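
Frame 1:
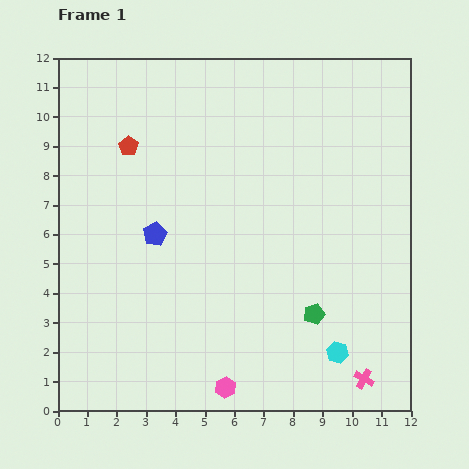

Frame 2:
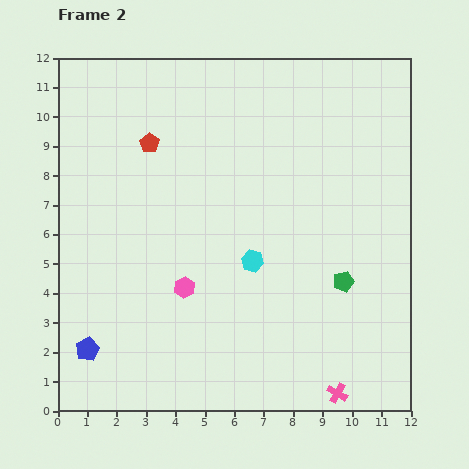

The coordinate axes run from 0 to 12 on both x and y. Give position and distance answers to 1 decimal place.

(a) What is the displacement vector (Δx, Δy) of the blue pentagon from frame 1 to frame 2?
(-2.3, -3.9)

The blue pentagon was at (3.3, 6.0) in frame 1 and (1.0, 2.1) in frame 2.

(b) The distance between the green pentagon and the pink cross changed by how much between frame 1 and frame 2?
+1.0

Distance in frame 1: 2.8. Distance in frame 2: 3.8.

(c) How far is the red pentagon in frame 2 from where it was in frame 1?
0.7

The red pentagon moved from (2.4, 9.0) to (3.1, 9.1), a distance of √(0.7² + 0.1²) ≈ 0.7.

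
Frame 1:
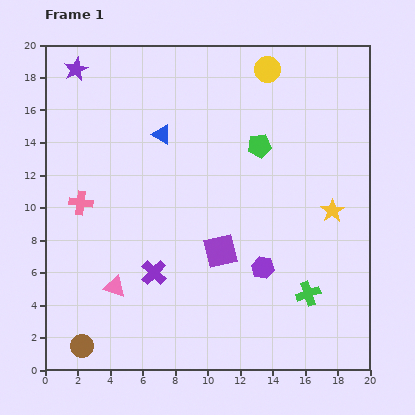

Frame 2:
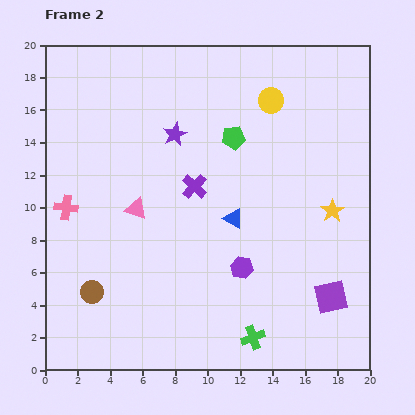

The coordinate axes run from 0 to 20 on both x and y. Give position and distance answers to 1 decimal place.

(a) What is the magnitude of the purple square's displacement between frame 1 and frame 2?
7.4

The purple square moved from (10.8, 7.3) to (17.6, 4.5), a distance of √(6.8² + 2.8²) ≈ 7.4.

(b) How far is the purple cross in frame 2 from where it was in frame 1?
5.9

The purple cross moved from (6.7, 6.0) to (9.2, 11.3), a distance of √(2.5² + 5.3²) ≈ 5.9.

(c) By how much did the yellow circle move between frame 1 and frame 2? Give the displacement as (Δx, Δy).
(0.2, -1.9)

The yellow circle was at (13.7, 18.5) in frame 1 and (13.9, 16.6) in frame 2.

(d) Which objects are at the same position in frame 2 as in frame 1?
the yellow star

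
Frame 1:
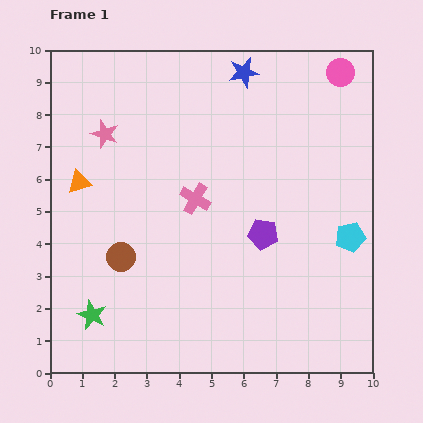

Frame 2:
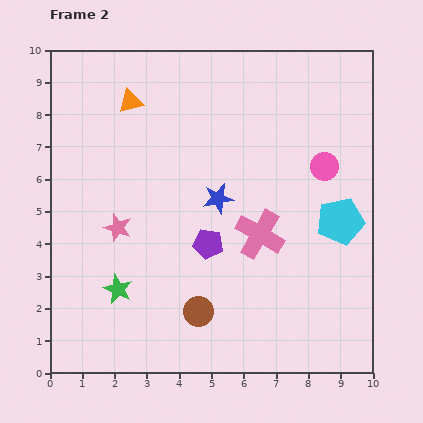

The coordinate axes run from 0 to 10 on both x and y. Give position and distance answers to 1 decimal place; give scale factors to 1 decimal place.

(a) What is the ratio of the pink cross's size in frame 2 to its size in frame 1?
1.6×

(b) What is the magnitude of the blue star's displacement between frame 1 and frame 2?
4.0

The blue star moved from (6.0, 9.3) to (5.2, 5.4), a distance of √(0.8² + 3.9²) ≈ 4.0.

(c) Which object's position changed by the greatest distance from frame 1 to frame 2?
the blue star

(moved 4.0; next 3.0)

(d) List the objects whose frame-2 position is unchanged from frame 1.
none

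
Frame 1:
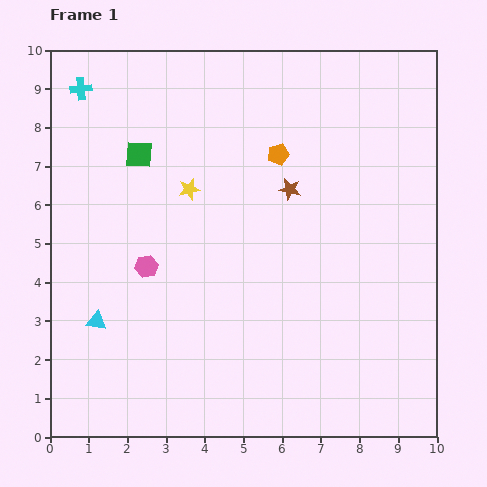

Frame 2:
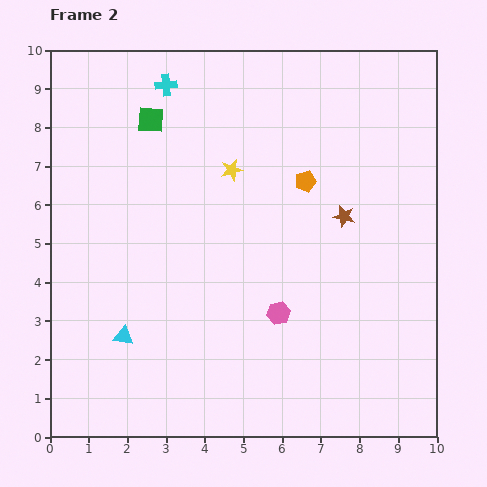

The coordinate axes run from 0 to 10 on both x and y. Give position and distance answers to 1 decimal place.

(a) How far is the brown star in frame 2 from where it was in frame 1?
1.6

The brown star moved from (6.2, 6.4) to (7.6, 5.7), a distance of √(1.4² + 0.7²) ≈ 1.6.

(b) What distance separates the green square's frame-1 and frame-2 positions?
0.9

The green square moved from (2.3, 7.3) to (2.6, 8.2), a distance of √(0.3² + 0.9²) ≈ 0.9.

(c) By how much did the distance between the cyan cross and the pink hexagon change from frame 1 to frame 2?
+1.7

Distance in frame 1: 4.9. Distance in frame 2: 6.6.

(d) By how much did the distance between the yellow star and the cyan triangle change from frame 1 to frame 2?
+0.9

Distance in frame 1: 4.2. Distance in frame 2: 5.1.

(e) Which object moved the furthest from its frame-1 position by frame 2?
the pink hexagon

(moved 3.6; next 2.2)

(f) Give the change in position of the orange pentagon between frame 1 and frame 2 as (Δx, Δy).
(0.7, -0.7)

The orange pentagon was at (5.9, 7.3) in frame 1 and (6.6, 6.6) in frame 2.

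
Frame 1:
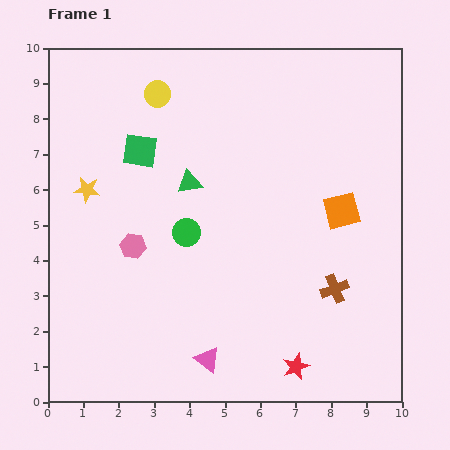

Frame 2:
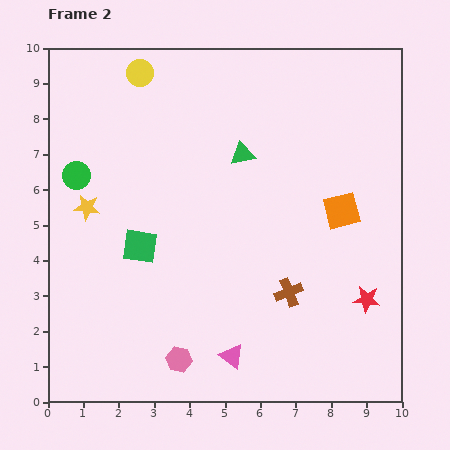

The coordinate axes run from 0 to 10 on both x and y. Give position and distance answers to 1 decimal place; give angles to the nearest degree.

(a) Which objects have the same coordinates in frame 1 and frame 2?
the orange square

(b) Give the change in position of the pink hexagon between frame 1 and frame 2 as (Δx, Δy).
(1.3, -3.2)

The pink hexagon was at (2.4, 4.4) in frame 1 and (3.7, 1.2) in frame 2.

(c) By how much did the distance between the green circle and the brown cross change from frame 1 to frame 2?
+2.3

Distance in frame 1: 4.5. Distance in frame 2: 6.8.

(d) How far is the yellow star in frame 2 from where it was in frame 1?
0.5

The yellow star moved from (1.1, 6.0) to (1.1, 5.5), a distance of √(0.0² + 0.5²) ≈ 0.5.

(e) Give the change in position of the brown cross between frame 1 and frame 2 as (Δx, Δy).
(-1.3, -0.1)

The brown cross was at (8.1, 3.2) in frame 1 and (6.8, 3.1) in frame 2.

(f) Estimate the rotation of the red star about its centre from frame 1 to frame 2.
28° clockwise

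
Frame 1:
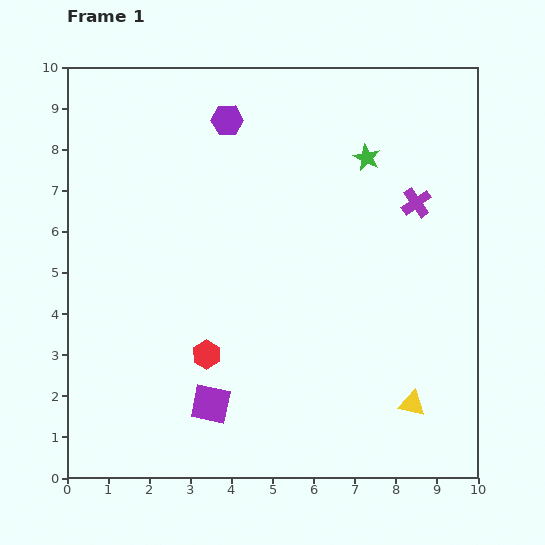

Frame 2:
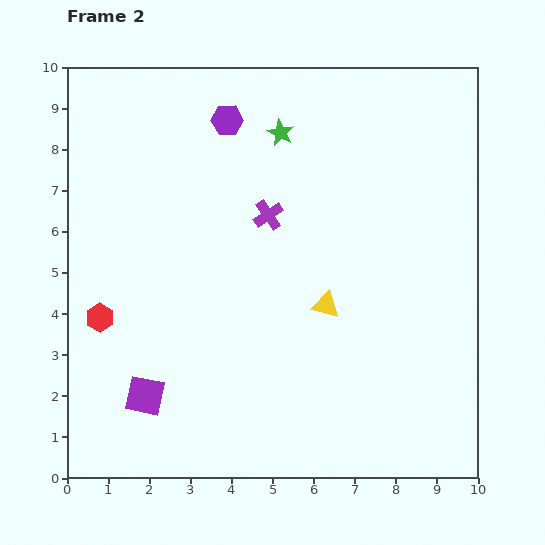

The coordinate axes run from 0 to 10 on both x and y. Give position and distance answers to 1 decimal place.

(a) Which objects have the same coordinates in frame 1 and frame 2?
the purple hexagon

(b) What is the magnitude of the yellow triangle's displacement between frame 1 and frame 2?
3.2

The yellow triangle moved from (8.4, 1.8) to (6.3, 4.2), a distance of √(2.1² + 2.4²) ≈ 3.2.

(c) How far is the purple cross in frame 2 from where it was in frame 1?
3.6

The purple cross moved from (8.5, 6.7) to (4.9, 6.4), a distance of √(3.6² + 0.3²) ≈ 3.6.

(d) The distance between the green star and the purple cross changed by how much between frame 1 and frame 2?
+0.4

Distance in frame 1: 1.6. Distance in frame 2: 2.0.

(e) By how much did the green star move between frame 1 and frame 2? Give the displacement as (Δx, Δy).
(-2.1, 0.6)

The green star was at (7.3, 7.8) in frame 1 and (5.2, 8.4) in frame 2.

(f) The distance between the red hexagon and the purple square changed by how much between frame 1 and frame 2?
+1.0

Distance in frame 1: 1.2. Distance in frame 2: 2.2.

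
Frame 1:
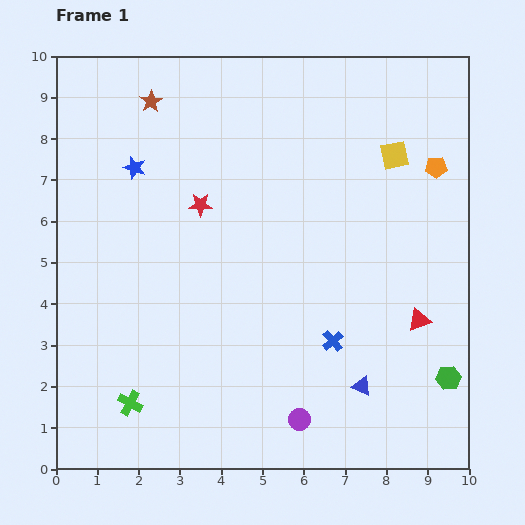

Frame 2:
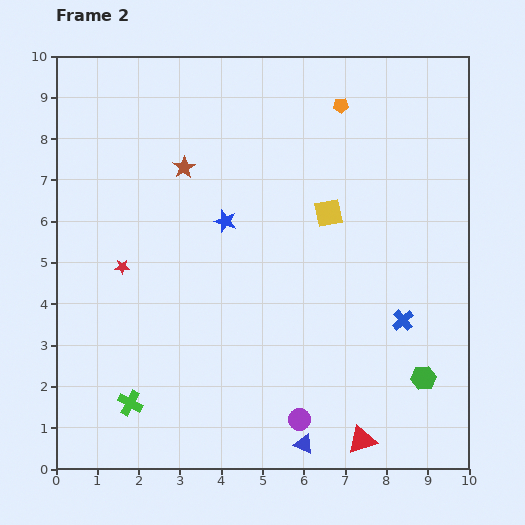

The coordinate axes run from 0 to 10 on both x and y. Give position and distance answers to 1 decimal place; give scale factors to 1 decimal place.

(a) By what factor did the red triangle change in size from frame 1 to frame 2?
1.3×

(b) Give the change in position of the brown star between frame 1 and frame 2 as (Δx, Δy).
(0.8, -1.6)

The brown star was at (2.3, 8.9) in frame 1 and (3.1, 7.3) in frame 2.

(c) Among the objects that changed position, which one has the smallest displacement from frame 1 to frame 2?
the green hexagon

(moved 0.6)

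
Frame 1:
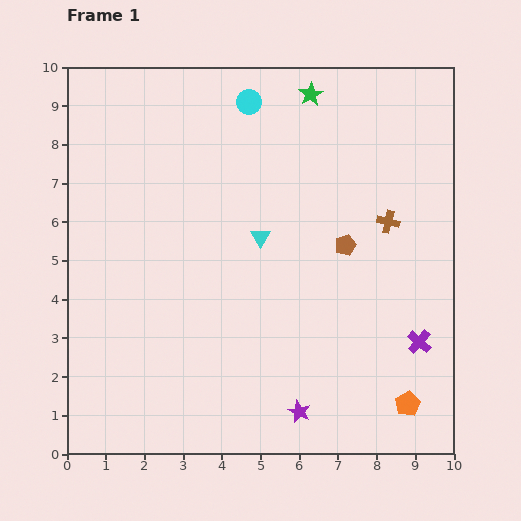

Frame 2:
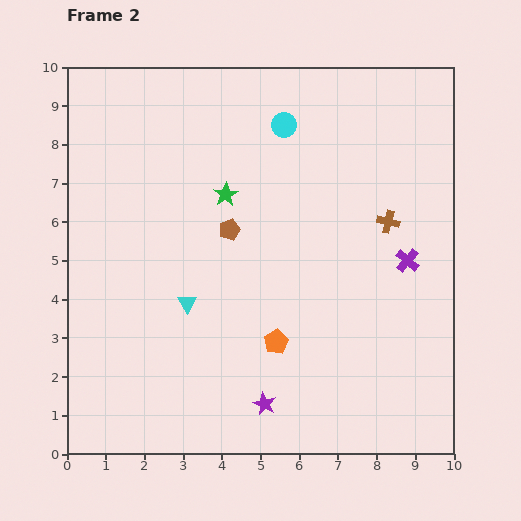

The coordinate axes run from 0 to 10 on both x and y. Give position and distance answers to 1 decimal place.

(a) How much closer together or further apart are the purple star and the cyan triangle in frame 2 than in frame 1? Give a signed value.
-1.3

Distance in frame 1: 4.6. Distance in frame 2: 3.3.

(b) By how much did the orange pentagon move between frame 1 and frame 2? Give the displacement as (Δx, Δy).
(-3.4, 1.6)

The orange pentagon was at (8.8, 1.3) in frame 1 and (5.4, 2.9) in frame 2.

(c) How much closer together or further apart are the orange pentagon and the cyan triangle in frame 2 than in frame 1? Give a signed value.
-3.2

Distance in frame 1: 5.7. Distance in frame 2: 2.5.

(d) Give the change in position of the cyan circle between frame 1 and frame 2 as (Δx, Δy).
(0.9, -0.6)

The cyan circle was at (4.7, 9.1) in frame 1 and (5.6, 8.5) in frame 2.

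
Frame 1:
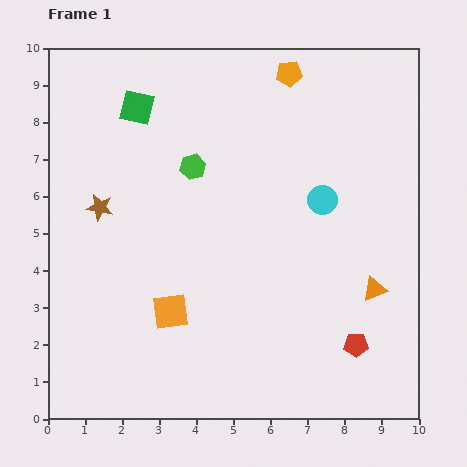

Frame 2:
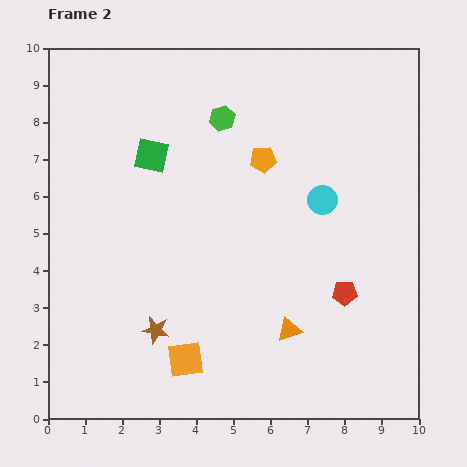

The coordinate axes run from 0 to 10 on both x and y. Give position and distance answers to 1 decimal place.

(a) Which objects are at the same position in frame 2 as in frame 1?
the cyan circle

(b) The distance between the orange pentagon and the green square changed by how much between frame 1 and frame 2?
-1.2

Distance in frame 1: 4.2. Distance in frame 2: 3.0.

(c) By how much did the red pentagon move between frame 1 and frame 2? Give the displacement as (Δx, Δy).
(-0.3, 1.4)

The red pentagon was at (8.3, 2.0) in frame 1 and (8.0, 3.4) in frame 2.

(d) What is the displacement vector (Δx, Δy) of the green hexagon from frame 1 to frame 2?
(0.8, 1.3)

The green hexagon was at (3.9, 6.8) in frame 1 and (4.7, 8.1) in frame 2.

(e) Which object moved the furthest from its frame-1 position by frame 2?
the brown star

(moved 3.6; next 2.5)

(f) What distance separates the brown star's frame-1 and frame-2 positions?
3.6

The brown star moved from (1.4, 5.7) to (2.9, 2.4), a distance of √(1.5² + 3.3²) ≈ 3.6.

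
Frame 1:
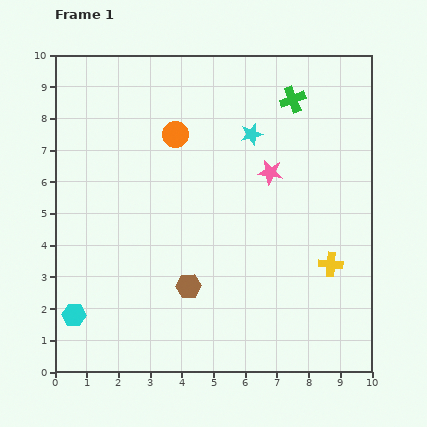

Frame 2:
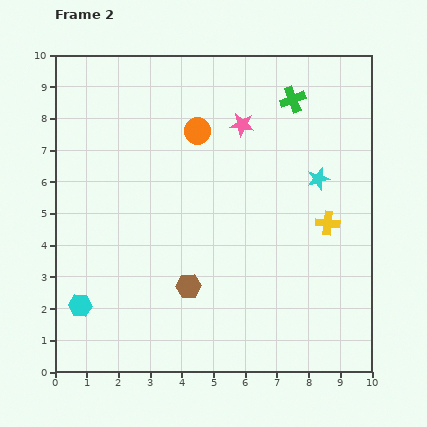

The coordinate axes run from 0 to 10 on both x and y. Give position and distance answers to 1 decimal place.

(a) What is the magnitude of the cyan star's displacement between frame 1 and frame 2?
2.5

The cyan star moved from (6.2, 7.5) to (8.3, 6.1), a distance of √(2.1² + 1.4²) ≈ 2.5.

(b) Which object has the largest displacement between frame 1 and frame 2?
the cyan star

(moved 2.5; next 1.7)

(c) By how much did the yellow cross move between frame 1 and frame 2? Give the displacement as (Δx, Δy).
(-0.1, 1.3)

The yellow cross was at (8.7, 3.4) in frame 1 and (8.6, 4.7) in frame 2.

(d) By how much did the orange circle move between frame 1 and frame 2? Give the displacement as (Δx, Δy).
(0.7, 0.1)

The orange circle was at (3.8, 7.5) in frame 1 and (4.5, 7.6) in frame 2.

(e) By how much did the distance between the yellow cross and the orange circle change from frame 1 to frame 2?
-1.4

Distance in frame 1: 6.4. Distance in frame 2: 5.0.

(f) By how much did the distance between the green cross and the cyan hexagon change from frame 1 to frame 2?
-0.4

Distance in frame 1: 9.7. Distance in frame 2: 9.3.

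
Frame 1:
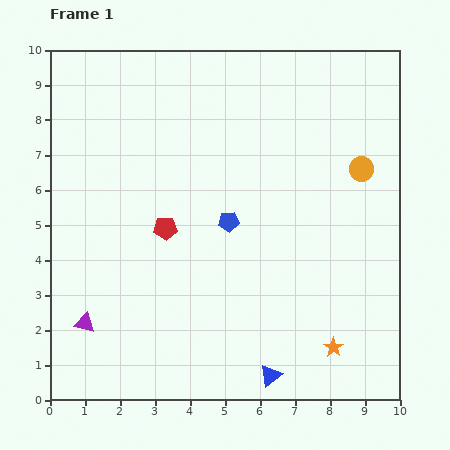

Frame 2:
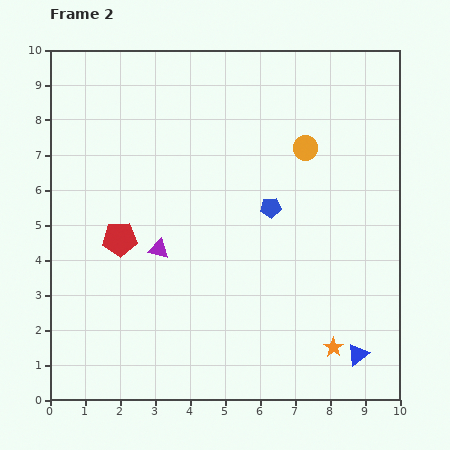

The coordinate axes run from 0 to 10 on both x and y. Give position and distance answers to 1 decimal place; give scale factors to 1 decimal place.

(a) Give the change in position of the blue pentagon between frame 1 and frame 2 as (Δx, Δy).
(1.2, 0.4)

The blue pentagon was at (5.1, 5.1) in frame 1 and (6.3, 5.5) in frame 2.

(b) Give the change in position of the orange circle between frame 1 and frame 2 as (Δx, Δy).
(-1.6, 0.6)

The orange circle was at (8.9, 6.6) in frame 1 and (7.3, 7.2) in frame 2.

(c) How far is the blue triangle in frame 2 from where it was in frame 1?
2.6

The blue triangle moved from (6.3, 0.7) to (8.8, 1.3), a distance of √(2.5² + 0.6²) ≈ 2.6.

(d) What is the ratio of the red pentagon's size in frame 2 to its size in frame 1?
1.5×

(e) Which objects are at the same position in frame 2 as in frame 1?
the orange star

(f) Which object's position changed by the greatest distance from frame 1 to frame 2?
the purple triangle

(moved 3.0; next 2.6)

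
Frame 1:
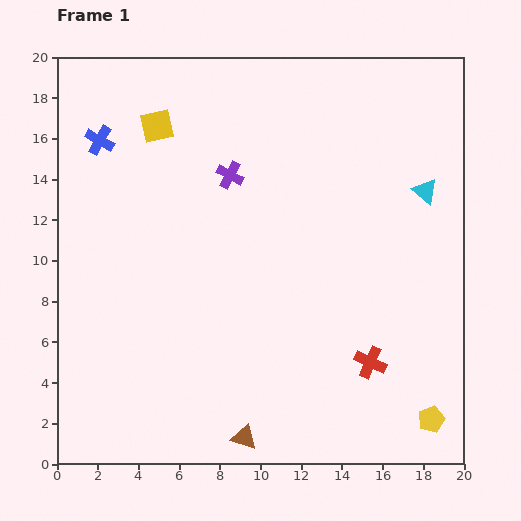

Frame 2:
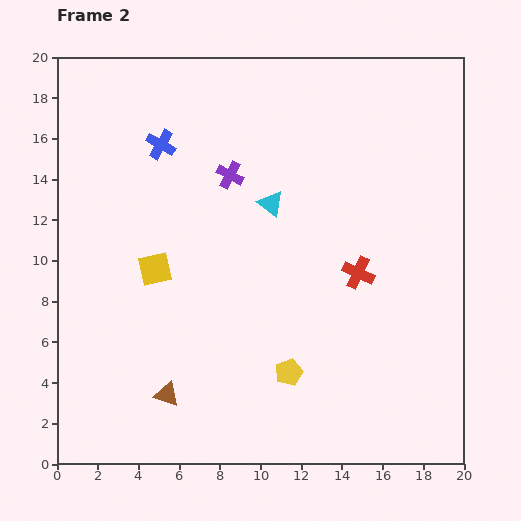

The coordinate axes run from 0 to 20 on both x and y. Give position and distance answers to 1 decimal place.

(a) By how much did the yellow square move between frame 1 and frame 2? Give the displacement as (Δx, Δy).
(-0.1, -7.0)

The yellow square was at (4.9, 16.6) in frame 1 and (4.8, 9.6) in frame 2.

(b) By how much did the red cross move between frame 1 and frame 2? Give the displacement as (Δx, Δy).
(-0.6, 4.4)

The red cross was at (15.4, 5.0) in frame 1 and (14.8, 9.4) in frame 2.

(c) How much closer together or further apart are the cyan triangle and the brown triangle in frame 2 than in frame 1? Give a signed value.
-4.3

Distance in frame 1: 15.0. Distance in frame 2: 10.7.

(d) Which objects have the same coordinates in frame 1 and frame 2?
the purple cross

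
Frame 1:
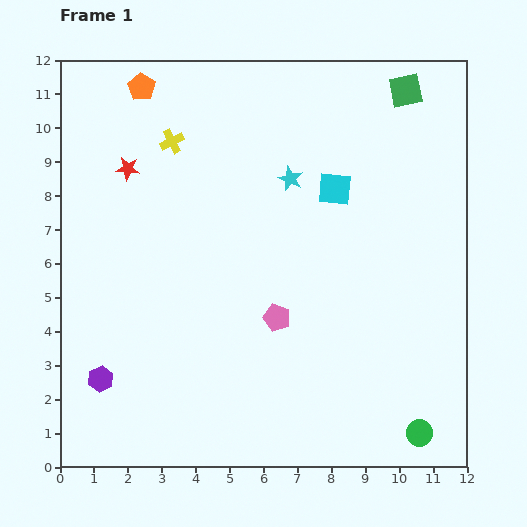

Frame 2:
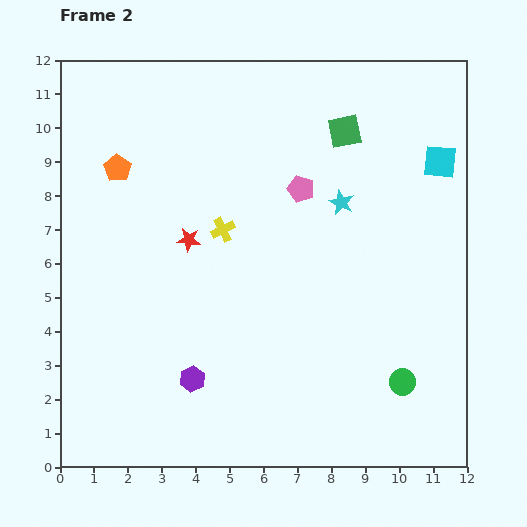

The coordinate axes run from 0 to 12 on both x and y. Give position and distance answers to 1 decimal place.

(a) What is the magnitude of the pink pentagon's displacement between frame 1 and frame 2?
3.9

The pink pentagon moved from (6.4, 4.4) to (7.1, 8.2), a distance of √(0.7² + 3.8²) ≈ 3.9.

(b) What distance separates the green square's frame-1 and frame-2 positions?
2.2

The green square moved from (10.2, 11.1) to (8.4, 9.9), a distance of √(1.8² + 1.2²) ≈ 2.2.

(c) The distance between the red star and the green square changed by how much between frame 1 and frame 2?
-2.9

Distance in frame 1: 8.5. Distance in frame 2: 5.6.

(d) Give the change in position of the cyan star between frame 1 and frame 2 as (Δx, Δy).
(1.5, -0.7)

The cyan star was at (6.8, 8.5) in frame 1 and (8.3, 7.8) in frame 2.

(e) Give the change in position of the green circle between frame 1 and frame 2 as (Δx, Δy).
(-0.5, 1.5)

The green circle was at (10.6, 1.0) in frame 1 and (10.1, 2.5) in frame 2.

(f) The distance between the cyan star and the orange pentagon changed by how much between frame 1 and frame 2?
+1.5

Distance in frame 1: 5.2. Distance in frame 2: 6.7.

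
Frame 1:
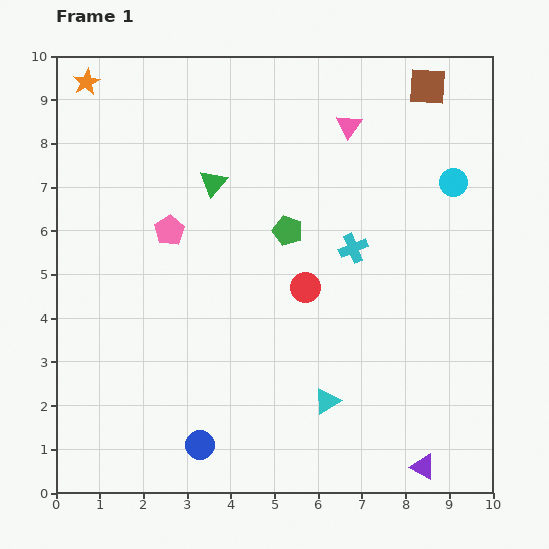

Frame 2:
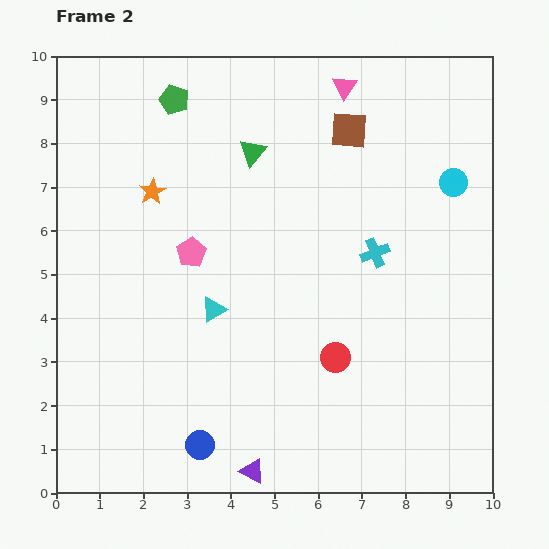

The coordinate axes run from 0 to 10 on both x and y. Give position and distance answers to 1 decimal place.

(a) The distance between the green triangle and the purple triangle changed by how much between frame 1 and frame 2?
-0.8

Distance in frame 1: 8.1. Distance in frame 2: 7.3.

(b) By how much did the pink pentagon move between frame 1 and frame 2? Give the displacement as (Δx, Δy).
(0.5, -0.5)

The pink pentagon was at (2.6, 6.0) in frame 1 and (3.1, 5.5) in frame 2.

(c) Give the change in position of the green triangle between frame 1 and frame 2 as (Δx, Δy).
(0.9, 0.7)

The green triangle was at (3.6, 7.1) in frame 1 and (4.5, 7.8) in frame 2.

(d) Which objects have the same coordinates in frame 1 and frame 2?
the cyan circle, the blue circle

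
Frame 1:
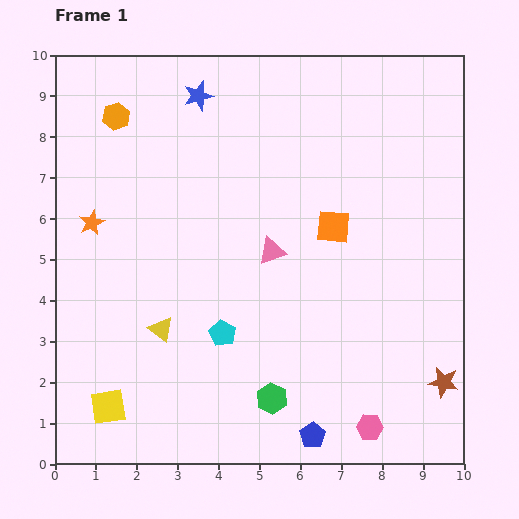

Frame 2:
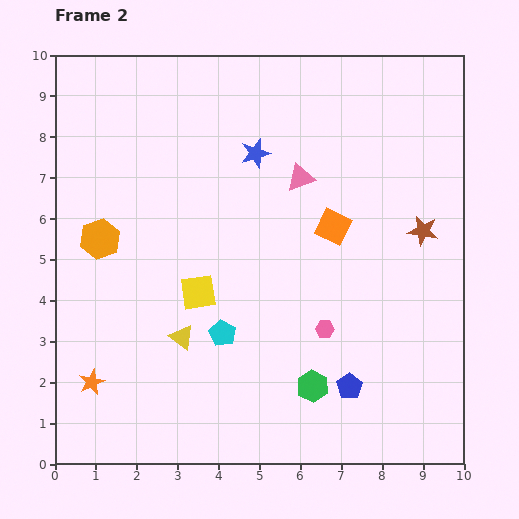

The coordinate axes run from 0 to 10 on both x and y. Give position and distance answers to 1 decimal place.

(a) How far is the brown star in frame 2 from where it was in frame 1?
3.7

The brown star moved from (9.5, 2.0) to (9.0, 5.7), a distance of √(0.5² + 3.7²) ≈ 3.7.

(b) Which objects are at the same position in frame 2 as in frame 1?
the orange square, the cyan pentagon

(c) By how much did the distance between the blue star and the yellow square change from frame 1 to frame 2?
-4.2

Distance in frame 1: 7.9. Distance in frame 2: 3.7.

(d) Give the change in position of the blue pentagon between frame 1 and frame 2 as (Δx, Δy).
(0.9, 1.2)

The blue pentagon was at (6.3, 0.7) in frame 1 and (7.2, 1.9) in frame 2.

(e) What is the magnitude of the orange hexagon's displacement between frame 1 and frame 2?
3.0

The orange hexagon moved from (1.5, 8.5) to (1.1, 5.5), a distance of √(0.4² + 3.0²) ≈ 3.0.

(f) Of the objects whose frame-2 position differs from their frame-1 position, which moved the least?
the yellow triangle

(moved 0.5)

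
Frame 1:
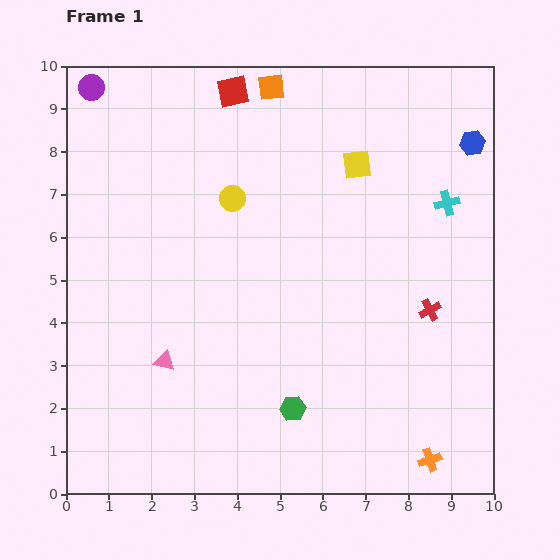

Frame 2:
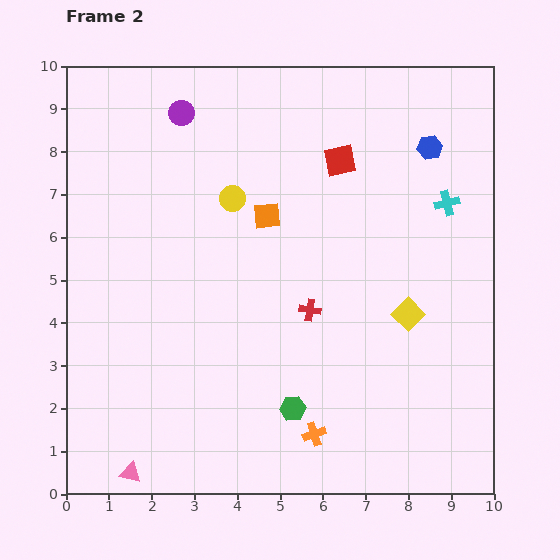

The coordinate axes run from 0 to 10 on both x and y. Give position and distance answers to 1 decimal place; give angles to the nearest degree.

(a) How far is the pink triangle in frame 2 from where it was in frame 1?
2.7

The pink triangle moved from (2.3, 3.1) to (1.5, 0.5), a distance of √(0.8² + 2.6²) ≈ 2.7.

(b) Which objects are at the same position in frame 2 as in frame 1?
the green hexagon, the cyan cross, the yellow circle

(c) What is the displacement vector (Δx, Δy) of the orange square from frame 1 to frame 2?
(-0.1, -3.0)

The orange square was at (4.8, 9.5) in frame 1 and (4.7, 6.5) in frame 2.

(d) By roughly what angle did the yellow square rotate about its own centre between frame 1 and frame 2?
38° counter-clockwise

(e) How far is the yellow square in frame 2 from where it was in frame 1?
3.7

The yellow square moved from (6.8, 7.7) to (8.0, 4.2), a distance of √(1.2² + 3.5²) ≈ 3.7.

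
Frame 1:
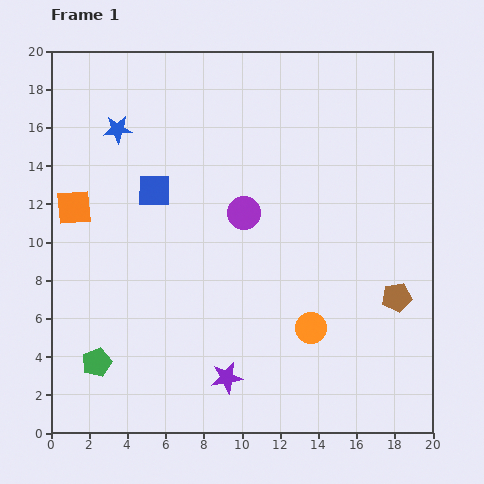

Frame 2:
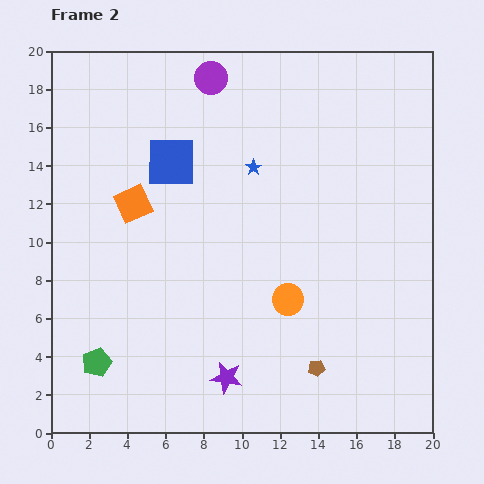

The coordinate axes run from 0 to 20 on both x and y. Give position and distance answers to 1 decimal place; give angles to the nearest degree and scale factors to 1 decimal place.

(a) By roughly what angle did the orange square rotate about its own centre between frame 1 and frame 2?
20° counter-clockwise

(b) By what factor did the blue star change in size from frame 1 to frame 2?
0.6×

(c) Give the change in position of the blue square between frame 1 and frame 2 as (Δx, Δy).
(0.9, 1.5)

The blue square was at (5.4, 12.7) in frame 1 and (6.3, 14.2) in frame 2.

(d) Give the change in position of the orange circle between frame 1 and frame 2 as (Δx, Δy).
(-1.2, 1.5)

The orange circle was at (13.6, 5.5) in frame 1 and (12.4, 7.0) in frame 2.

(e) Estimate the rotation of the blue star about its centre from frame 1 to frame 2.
30° counter-clockwise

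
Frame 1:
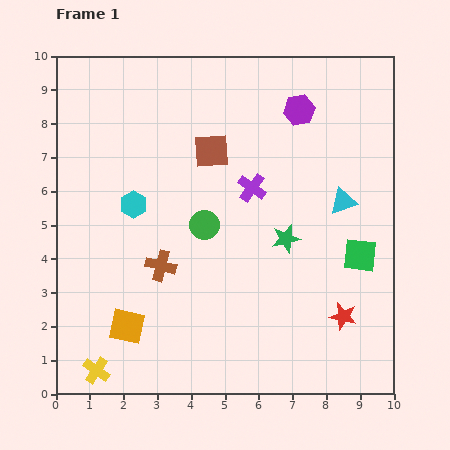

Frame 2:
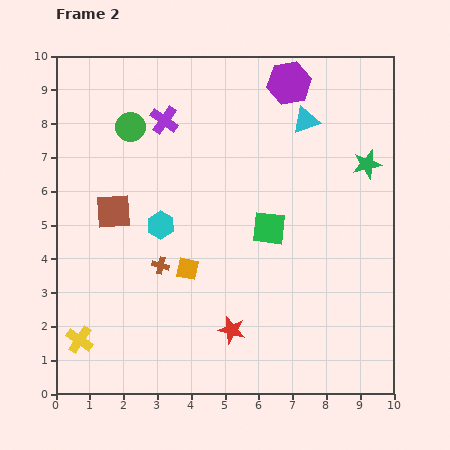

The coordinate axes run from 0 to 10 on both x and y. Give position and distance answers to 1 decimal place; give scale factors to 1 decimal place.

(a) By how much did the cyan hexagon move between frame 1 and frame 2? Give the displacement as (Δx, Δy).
(0.8, -0.6)

The cyan hexagon was at (2.3, 5.6) in frame 1 and (3.1, 5.0) in frame 2.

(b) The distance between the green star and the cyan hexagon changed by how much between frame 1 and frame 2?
+1.8

Distance in frame 1: 4.6. Distance in frame 2: 6.4.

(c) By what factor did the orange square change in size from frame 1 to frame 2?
0.6×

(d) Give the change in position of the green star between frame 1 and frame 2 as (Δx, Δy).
(2.4, 2.2)

The green star was at (6.8, 4.6) in frame 1 and (9.2, 6.8) in frame 2.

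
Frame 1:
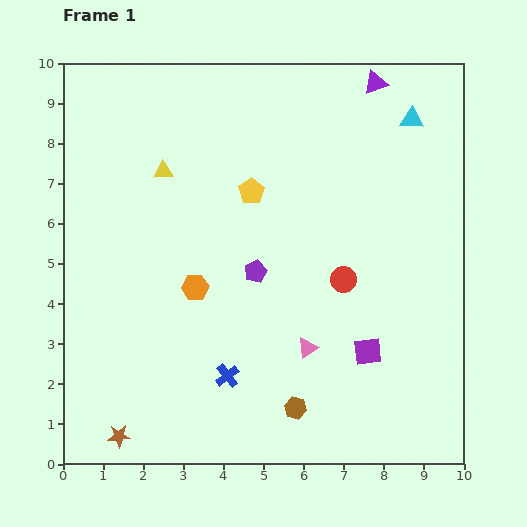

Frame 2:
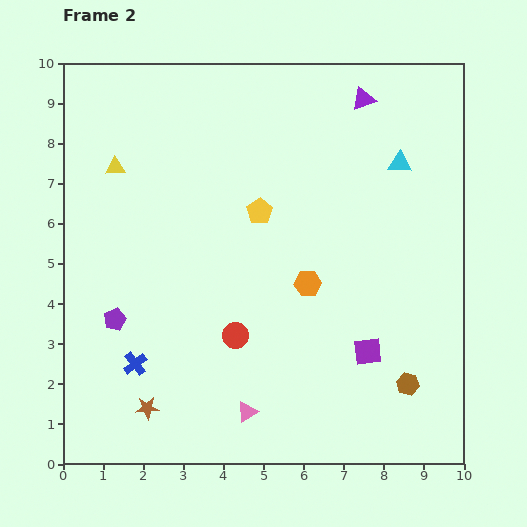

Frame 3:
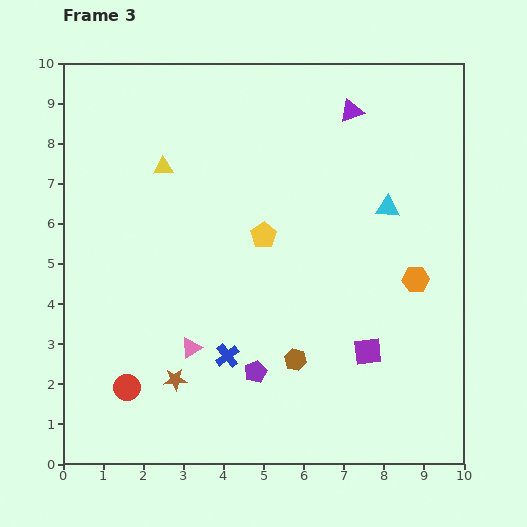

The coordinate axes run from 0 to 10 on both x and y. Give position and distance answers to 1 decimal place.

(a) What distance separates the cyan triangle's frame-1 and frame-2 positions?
1.1

The cyan triangle moved from (8.7, 8.6) to (8.4, 7.5), a distance of √(0.3² + 1.1²) ≈ 1.1.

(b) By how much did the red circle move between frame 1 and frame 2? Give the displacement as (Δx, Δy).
(-2.7, -1.4)

The red circle was at (7.0, 4.6) in frame 1 and (4.3, 3.2) in frame 2.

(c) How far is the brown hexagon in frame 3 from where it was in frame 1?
1.2

The brown hexagon moved from (5.8, 1.4) to (5.8, 2.6), a distance of √(0.0² + 1.2²) ≈ 1.2.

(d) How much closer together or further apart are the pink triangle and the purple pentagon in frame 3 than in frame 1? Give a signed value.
-0.6

Distance in frame 1: 2.3. Distance in frame 3: 1.7.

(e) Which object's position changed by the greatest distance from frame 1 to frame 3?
the red circle

(moved 6.0; next 5.5)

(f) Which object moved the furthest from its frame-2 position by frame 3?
the purple pentagon

(moved 3.7; next 3.0)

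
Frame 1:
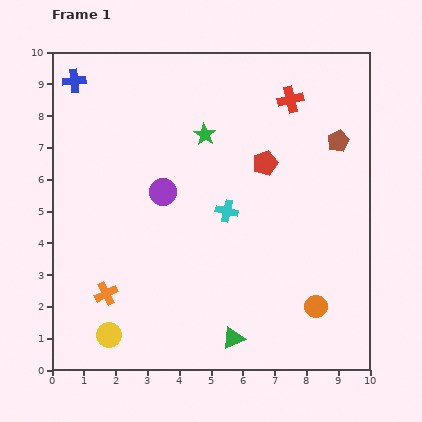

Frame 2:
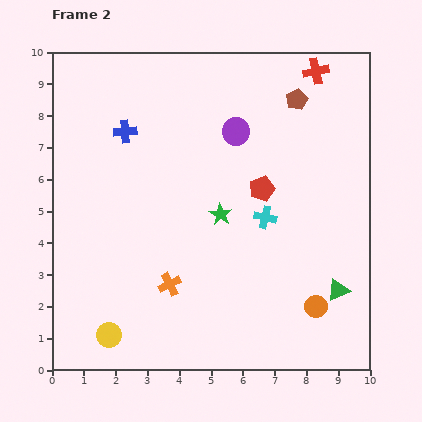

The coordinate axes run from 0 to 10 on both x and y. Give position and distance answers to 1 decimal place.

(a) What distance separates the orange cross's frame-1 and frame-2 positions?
2.0

The orange cross moved from (1.7, 2.4) to (3.7, 2.7), a distance of √(2.0² + 0.3²) ≈ 2.0.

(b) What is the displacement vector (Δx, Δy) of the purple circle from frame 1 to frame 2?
(2.3, 1.9)

The purple circle was at (3.5, 5.6) in frame 1 and (5.8, 7.5) in frame 2.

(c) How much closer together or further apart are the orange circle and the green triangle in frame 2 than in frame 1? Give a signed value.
-1.9

Distance in frame 1: 2.8. Distance in frame 2: 0.9.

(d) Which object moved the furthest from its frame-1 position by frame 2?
the green triangle

(moved 3.6; next 3.0)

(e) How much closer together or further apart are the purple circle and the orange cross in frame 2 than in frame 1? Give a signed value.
+1.5

Distance in frame 1: 3.7. Distance in frame 2: 5.2.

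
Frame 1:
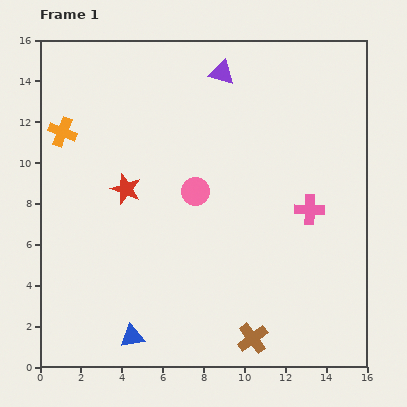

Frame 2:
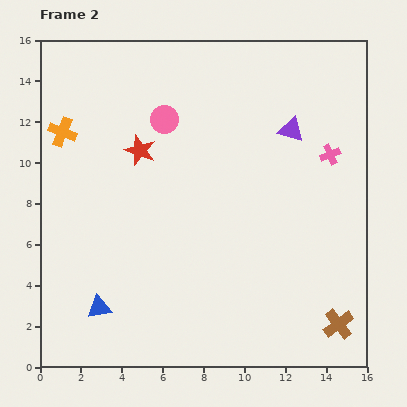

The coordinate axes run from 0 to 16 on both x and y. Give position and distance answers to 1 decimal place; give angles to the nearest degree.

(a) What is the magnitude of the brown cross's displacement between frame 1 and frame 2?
4.3

The brown cross moved from (10.4, 1.4) to (14.6, 2.1), a distance of √(4.2² + 0.7²) ≈ 4.3.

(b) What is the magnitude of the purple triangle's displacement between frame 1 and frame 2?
4.4

The purple triangle moved from (8.9, 14.4) to (12.3, 11.6), a distance of √(3.4² + 2.8²) ≈ 4.4.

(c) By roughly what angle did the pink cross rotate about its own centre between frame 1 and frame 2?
25° counter-clockwise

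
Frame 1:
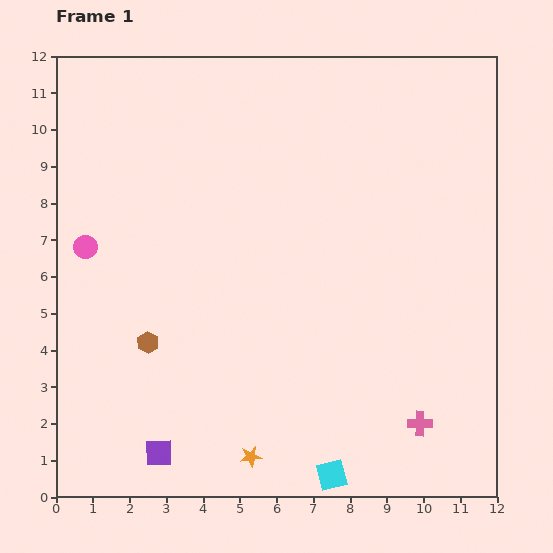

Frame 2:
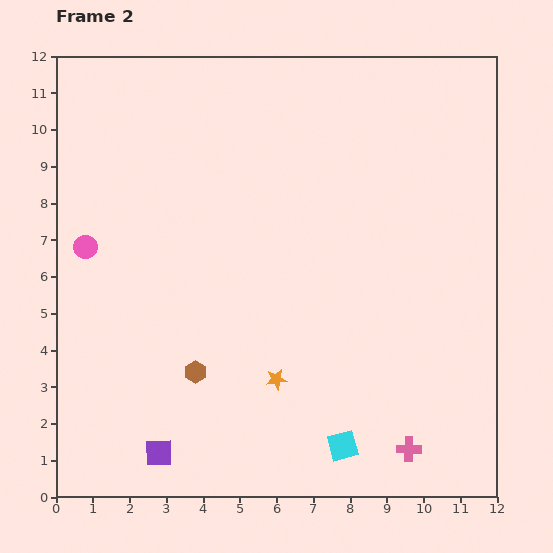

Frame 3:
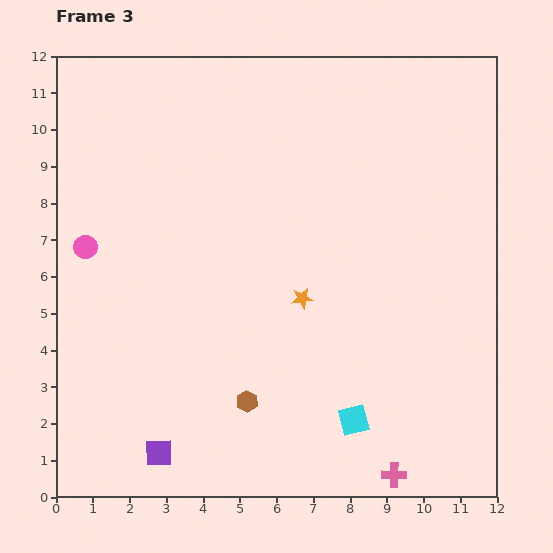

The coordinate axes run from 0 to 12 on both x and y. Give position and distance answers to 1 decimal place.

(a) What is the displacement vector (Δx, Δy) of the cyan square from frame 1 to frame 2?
(0.3, 0.8)

The cyan square was at (7.5, 0.6) in frame 1 and (7.8, 1.4) in frame 2.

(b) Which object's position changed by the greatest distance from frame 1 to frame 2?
the orange star

(moved 2.2; next 1.5)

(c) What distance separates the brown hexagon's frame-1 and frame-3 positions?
3.1

The brown hexagon moved from (2.5, 4.2) to (5.2, 2.6), a distance of √(2.7² + 1.6²) ≈ 3.1.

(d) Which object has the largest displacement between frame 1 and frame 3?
the orange star

(moved 4.5; next 3.1)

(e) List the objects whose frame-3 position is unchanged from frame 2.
the pink circle, the purple square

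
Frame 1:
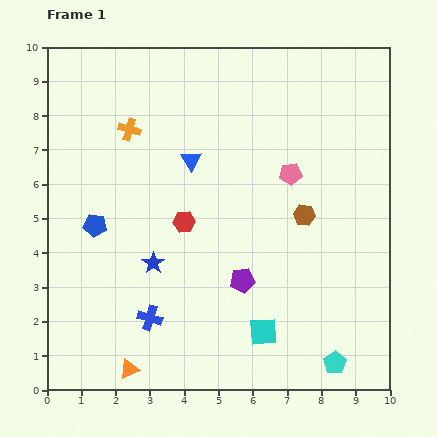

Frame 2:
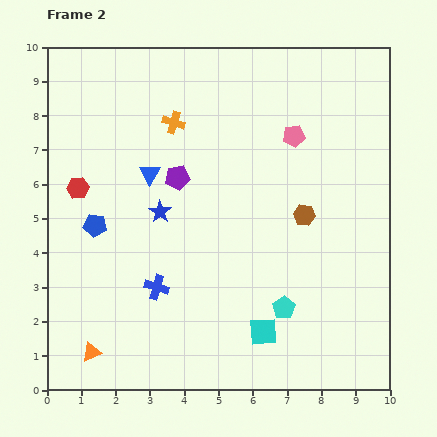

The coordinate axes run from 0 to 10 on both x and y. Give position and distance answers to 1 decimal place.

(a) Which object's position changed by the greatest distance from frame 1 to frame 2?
the purple pentagon

(moved 3.6; next 3.3)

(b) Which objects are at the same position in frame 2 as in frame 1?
the blue pentagon, the cyan square, the brown hexagon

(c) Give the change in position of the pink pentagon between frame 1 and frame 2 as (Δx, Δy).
(0.1, 1.1)

The pink pentagon was at (7.1, 6.3) in frame 1 and (7.2, 7.4) in frame 2.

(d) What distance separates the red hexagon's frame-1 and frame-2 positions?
3.3

The red hexagon moved from (4.0, 4.9) to (0.9, 5.9), a distance of √(3.1² + 1.0²) ≈ 3.3.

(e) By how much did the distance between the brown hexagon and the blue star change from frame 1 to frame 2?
-0.4

Distance in frame 1: 4.6. Distance in frame 2: 4.2.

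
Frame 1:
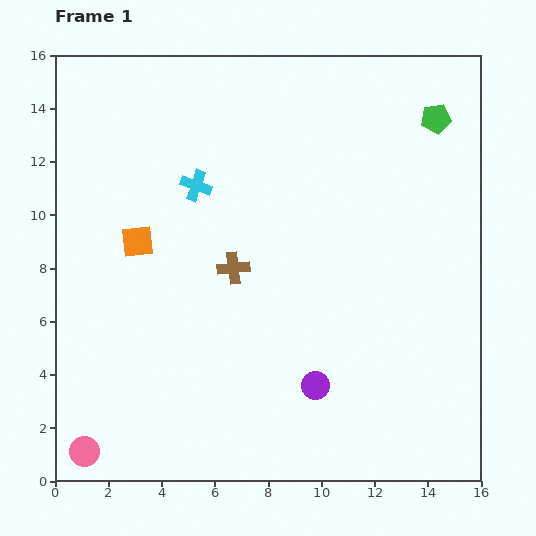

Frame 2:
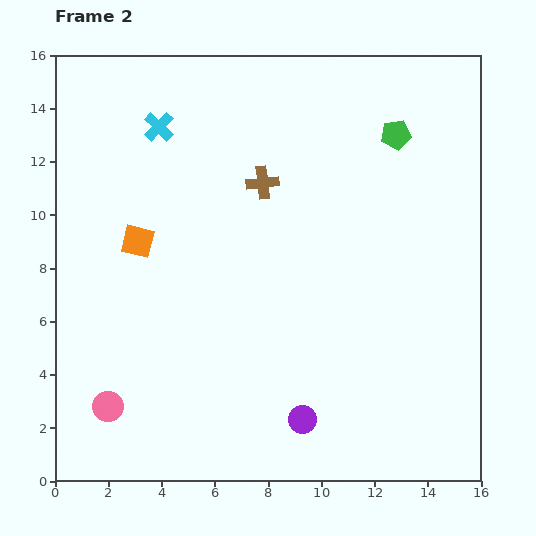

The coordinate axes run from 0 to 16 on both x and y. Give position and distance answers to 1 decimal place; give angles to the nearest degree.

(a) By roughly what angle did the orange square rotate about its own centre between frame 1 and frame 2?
21° clockwise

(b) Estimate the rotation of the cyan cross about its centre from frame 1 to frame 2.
25° clockwise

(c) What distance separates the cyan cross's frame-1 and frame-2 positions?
2.6

The cyan cross moved from (5.3, 11.1) to (3.9, 13.3), a distance of √(1.4² + 2.2²) ≈ 2.6.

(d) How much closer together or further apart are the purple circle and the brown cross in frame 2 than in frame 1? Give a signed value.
+3.6

Distance in frame 1: 5.4. Distance in frame 2: 9.0.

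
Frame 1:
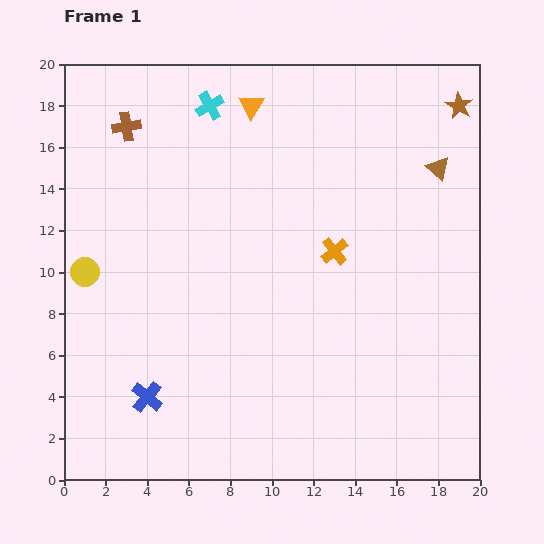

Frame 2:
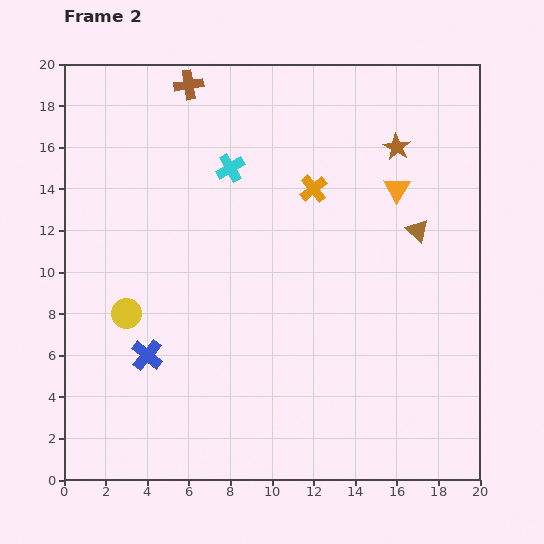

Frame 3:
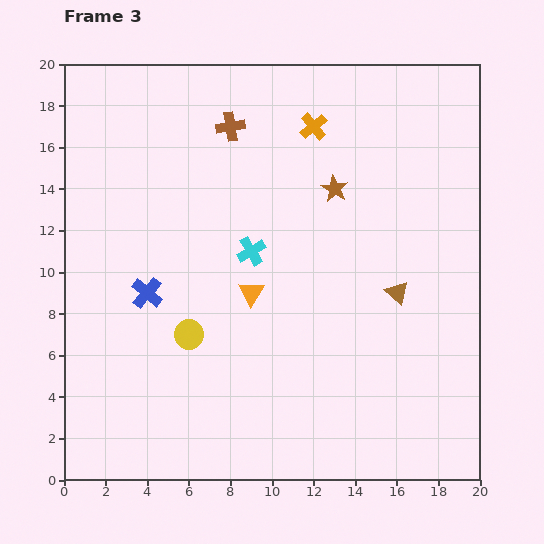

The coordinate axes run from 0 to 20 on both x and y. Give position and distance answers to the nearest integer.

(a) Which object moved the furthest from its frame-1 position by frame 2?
the orange triangle

(moved 8; next 4)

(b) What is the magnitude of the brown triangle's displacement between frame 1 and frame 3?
6

The brown triangle moved from (18, 15) to (16, 9), a distance of √(2² + 6²) ≈ 6.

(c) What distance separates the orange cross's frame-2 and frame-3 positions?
3

The orange cross moved from (12, 14) to (12, 17), a distance of √(0² + 3²) ≈ 3.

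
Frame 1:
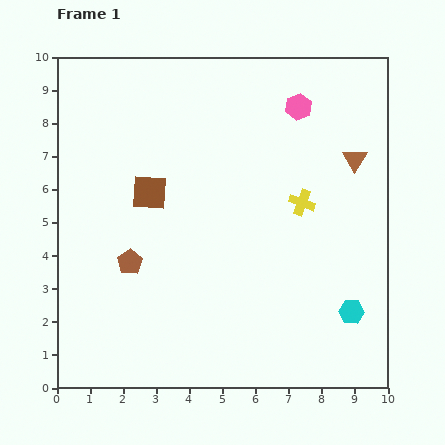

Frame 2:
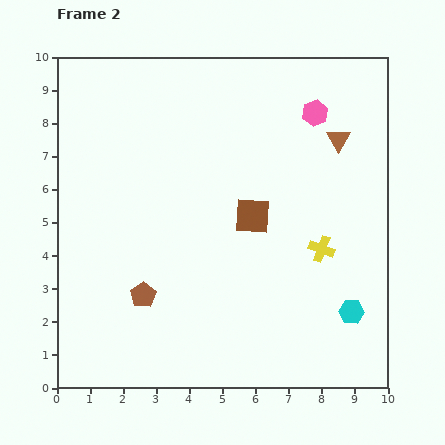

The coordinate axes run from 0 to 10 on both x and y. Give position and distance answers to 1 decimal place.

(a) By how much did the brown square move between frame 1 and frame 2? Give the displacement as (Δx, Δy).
(3.1, -0.7)

The brown square was at (2.8, 5.9) in frame 1 and (5.9, 5.2) in frame 2.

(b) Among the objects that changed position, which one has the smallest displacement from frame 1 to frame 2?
the pink hexagon

(moved 0.5)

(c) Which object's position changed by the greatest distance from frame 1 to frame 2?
the brown square

(moved 3.2; next 1.5)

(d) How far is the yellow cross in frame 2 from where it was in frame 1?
1.5

The yellow cross moved from (7.4, 5.6) to (8.0, 4.2), a distance of √(0.6² + 1.4²) ≈ 1.5.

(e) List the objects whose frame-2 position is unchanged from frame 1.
the cyan hexagon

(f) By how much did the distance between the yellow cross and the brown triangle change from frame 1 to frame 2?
+1.2

Distance in frame 1: 2.1. Distance in frame 2: 3.3.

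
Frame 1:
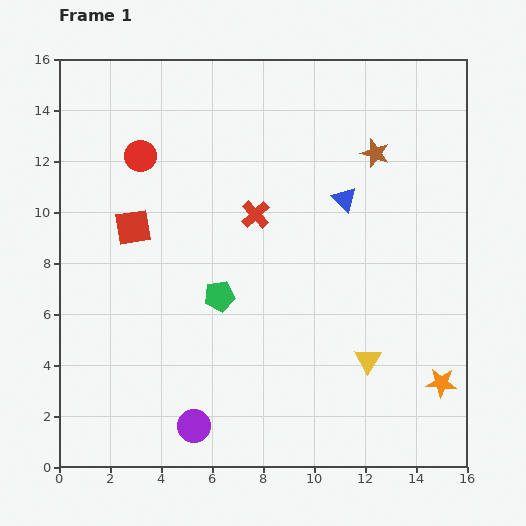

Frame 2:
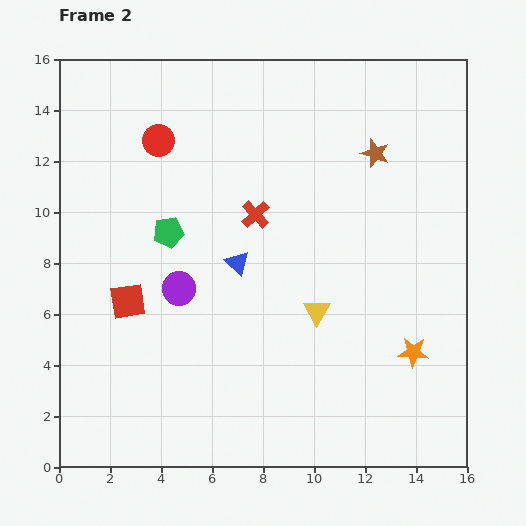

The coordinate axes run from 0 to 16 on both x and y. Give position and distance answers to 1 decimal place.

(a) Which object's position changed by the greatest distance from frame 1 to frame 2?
the purple circle

(moved 5.4; next 4.9)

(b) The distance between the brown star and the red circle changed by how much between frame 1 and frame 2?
-0.7

Distance in frame 1: 9.2. Distance in frame 2: 8.5.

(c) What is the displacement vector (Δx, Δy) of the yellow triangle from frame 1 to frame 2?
(-2.0, 1.9)

The yellow triangle was at (12.1, 4.2) in frame 1 and (10.1, 6.1) in frame 2.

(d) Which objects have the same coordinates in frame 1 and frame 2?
the brown star, the red cross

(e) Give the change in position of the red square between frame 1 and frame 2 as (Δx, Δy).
(-0.2, -2.9)

The red square was at (2.9, 9.4) in frame 1 and (2.7, 6.5) in frame 2.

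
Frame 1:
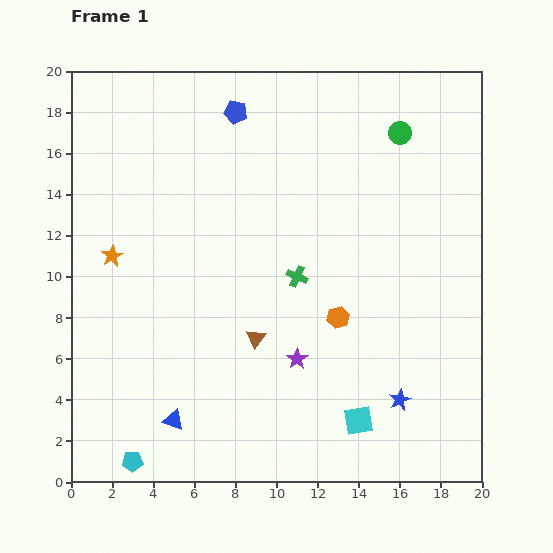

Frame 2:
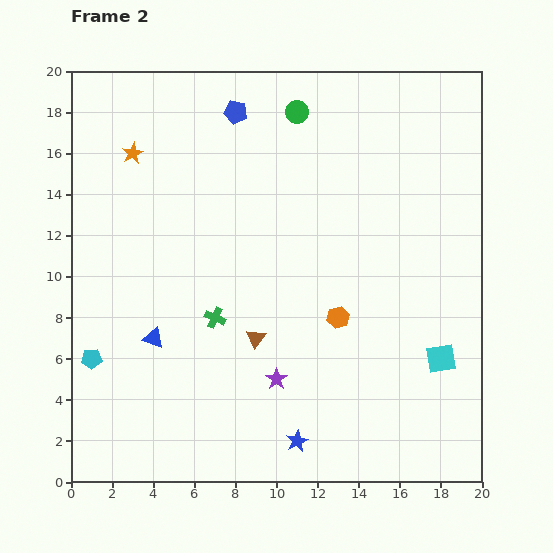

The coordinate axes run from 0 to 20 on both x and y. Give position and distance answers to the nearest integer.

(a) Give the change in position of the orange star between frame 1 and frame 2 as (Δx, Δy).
(1, 5)

The orange star was at (2, 11) in frame 1 and (3, 16) in frame 2.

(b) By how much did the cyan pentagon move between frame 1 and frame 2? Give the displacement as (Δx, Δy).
(-2, 5)

The cyan pentagon was at (3, 1) in frame 1 and (1, 6) in frame 2.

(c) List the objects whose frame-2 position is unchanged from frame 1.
the brown triangle, the orange hexagon, the blue pentagon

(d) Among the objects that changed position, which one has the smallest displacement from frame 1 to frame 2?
the purple star

(moved 1)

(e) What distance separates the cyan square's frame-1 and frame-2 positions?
5

The cyan square moved from (14, 3) to (18, 6), a distance of √(4² + 3²) ≈ 5.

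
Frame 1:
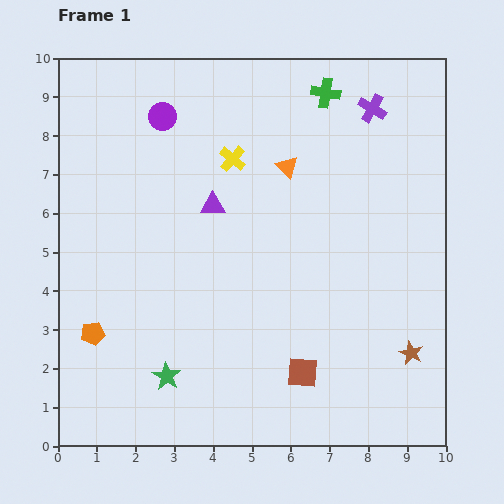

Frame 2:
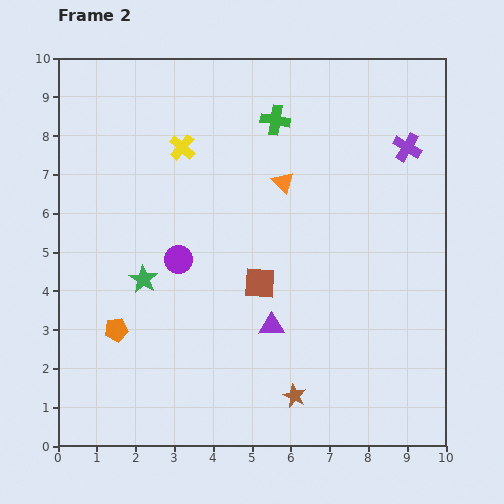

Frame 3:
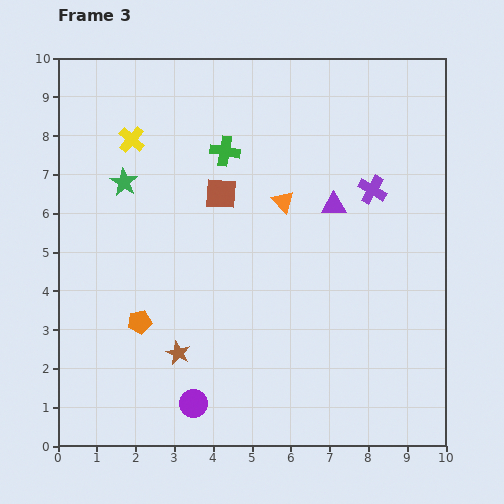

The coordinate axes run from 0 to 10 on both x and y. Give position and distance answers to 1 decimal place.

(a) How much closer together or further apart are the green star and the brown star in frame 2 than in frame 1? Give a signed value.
-1.4

Distance in frame 1: 6.3. Distance in frame 2: 4.9.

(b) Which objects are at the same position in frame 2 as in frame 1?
none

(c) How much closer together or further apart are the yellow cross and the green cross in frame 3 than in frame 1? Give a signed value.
-0.5

Distance in frame 1: 2.9. Distance in frame 3: 2.4.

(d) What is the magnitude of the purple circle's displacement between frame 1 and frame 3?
7.4

The purple circle moved from (2.7, 8.5) to (3.5, 1.1), a distance of √(0.8² + 7.4²) ≈ 7.4.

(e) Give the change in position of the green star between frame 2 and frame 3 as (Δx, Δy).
(-0.5, 2.5)

The green star was at (2.2, 4.3) in frame 2 and (1.7, 6.8) in frame 3.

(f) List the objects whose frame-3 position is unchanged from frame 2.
none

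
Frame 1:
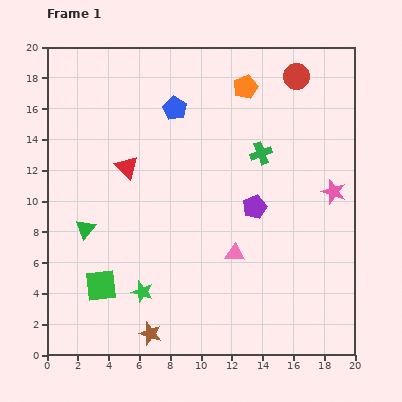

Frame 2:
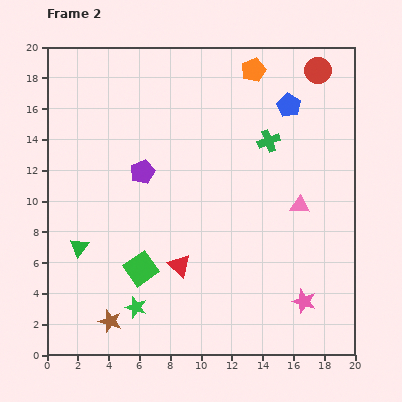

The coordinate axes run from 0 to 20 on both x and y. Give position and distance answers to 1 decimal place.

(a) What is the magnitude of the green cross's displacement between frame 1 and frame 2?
0.9

The green cross moved from (13.9, 13.1) to (14.4, 13.9), a distance of √(0.5² + 0.8²) ≈ 0.9.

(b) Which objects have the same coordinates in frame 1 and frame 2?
none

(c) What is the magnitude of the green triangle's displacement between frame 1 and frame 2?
1.3

The green triangle moved from (2.5, 8.2) to (2.1, 7.0), a distance of √(0.4² + 1.2²) ≈ 1.3.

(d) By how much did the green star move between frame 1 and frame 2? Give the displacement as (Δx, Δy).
(-0.4, -1.0)

The green star was at (6.2, 4.1) in frame 1 and (5.8, 3.1) in frame 2.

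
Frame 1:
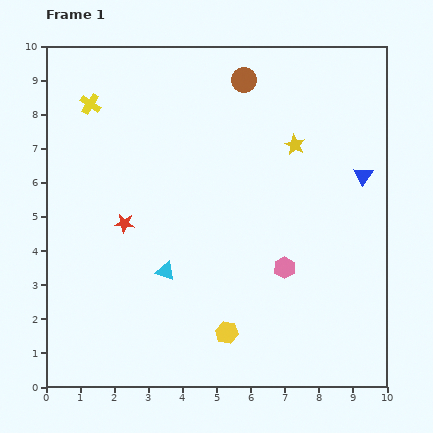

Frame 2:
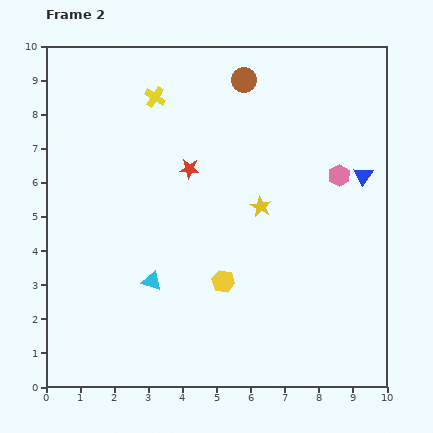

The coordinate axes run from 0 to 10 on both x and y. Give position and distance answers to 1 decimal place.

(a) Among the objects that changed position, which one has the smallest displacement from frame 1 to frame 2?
the cyan triangle

(moved 0.5)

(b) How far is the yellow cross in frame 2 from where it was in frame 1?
1.9

The yellow cross moved from (1.3, 8.3) to (3.2, 8.5), a distance of √(1.9² + 0.2²) ≈ 1.9.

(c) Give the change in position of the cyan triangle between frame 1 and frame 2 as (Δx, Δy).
(-0.4, -0.3)

The cyan triangle was at (3.5, 3.4) in frame 1 and (3.1, 3.1) in frame 2.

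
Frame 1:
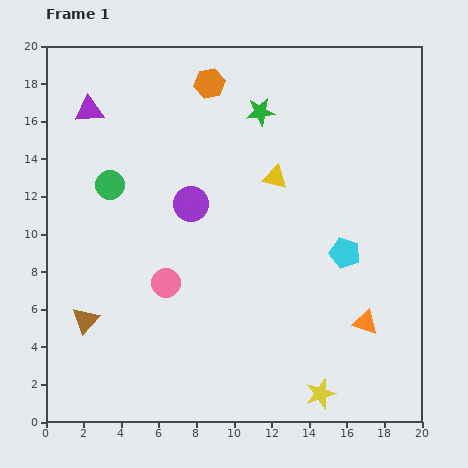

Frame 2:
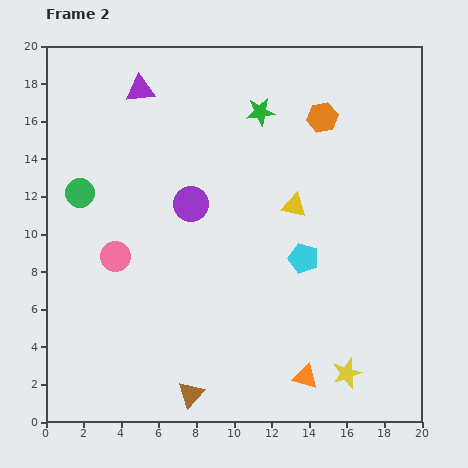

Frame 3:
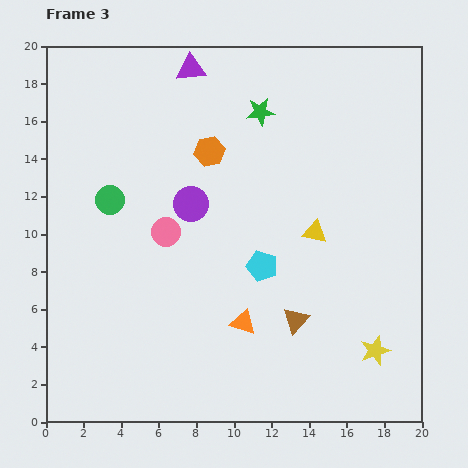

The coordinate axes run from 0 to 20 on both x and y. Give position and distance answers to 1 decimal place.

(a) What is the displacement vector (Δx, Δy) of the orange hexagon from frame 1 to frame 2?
(6.0, -1.8)

The orange hexagon was at (8.7, 18.0) in frame 1 and (14.7, 16.2) in frame 2.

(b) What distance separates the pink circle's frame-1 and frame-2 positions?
3.0

The pink circle moved from (6.4, 7.4) to (3.7, 8.8), a distance of √(2.7² + 1.4²) ≈ 3.0.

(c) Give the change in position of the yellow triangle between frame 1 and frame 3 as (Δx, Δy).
(2.1, -2.9)

The yellow triangle was at (12.2, 13.0) in frame 1 and (14.3, 10.1) in frame 3.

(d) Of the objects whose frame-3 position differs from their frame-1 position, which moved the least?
the green circle

(moved 0.8)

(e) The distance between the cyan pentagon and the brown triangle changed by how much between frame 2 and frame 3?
-6.0

Distance in frame 2: 9.4. Distance in frame 3: 3.4.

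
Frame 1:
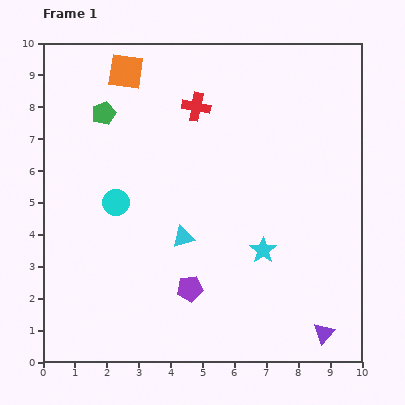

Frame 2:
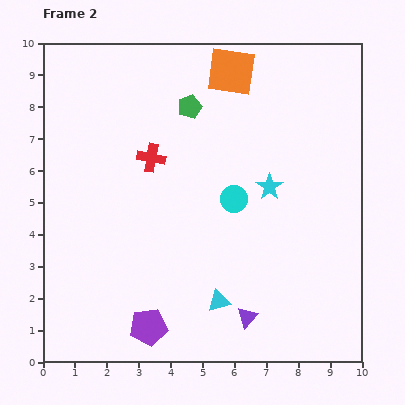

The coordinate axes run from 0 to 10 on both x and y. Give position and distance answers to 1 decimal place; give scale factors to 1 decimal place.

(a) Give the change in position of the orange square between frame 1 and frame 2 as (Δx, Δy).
(3.3, 0.0)

The orange square was at (2.6, 9.1) in frame 1 and (5.9, 9.1) in frame 2.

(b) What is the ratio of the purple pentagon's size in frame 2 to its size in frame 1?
1.5×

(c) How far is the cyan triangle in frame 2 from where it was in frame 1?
2.3

The cyan triangle moved from (4.4, 3.9) to (5.5, 1.9), a distance of √(1.1² + 2.0²) ≈ 2.3.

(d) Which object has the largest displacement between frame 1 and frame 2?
the cyan circle

(moved 3.7; next 3.3)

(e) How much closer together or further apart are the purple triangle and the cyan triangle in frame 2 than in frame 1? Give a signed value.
-4.3

Distance in frame 1: 5.3. Distance in frame 2: 1.0.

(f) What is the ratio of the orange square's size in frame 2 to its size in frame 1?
1.3×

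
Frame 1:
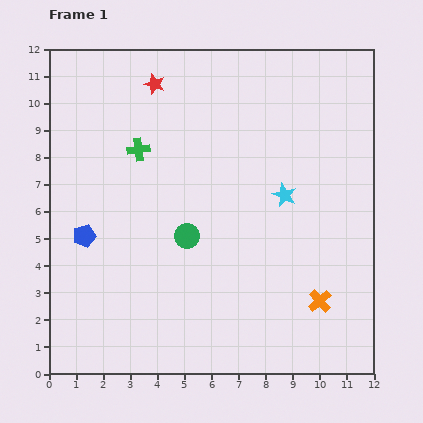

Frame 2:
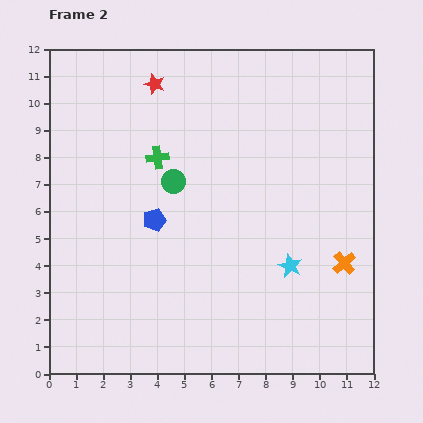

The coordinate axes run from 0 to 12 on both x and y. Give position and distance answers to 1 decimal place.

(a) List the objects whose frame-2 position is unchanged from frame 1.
the red star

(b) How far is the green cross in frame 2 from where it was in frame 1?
0.8

The green cross moved from (3.3, 8.3) to (4.0, 8.0), a distance of √(0.7² + 0.3²) ≈ 0.8.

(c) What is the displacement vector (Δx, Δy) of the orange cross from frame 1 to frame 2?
(0.9, 1.4)

The orange cross was at (10.0, 2.7) in frame 1 and (10.9, 4.1) in frame 2.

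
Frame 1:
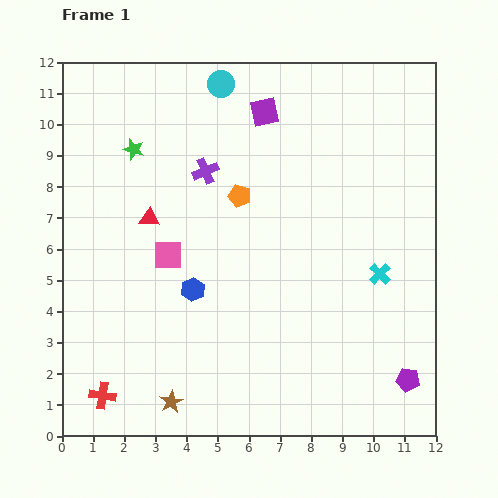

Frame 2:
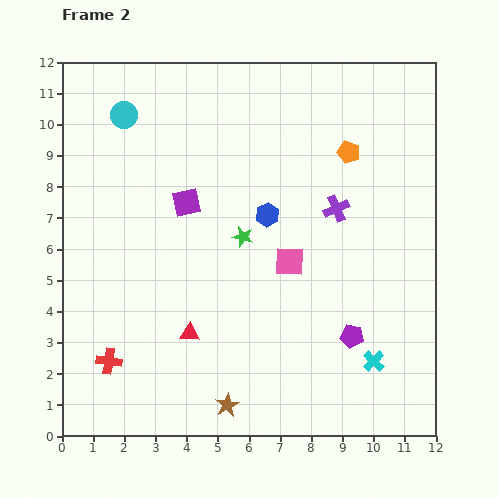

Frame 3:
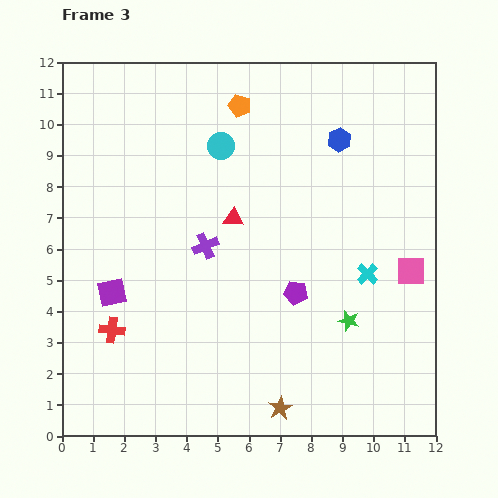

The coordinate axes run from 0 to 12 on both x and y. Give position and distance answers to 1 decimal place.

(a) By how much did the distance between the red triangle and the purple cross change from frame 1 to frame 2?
+3.9

Distance in frame 1: 2.3. Distance in frame 2: 6.2.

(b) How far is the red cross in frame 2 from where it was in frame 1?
1.1

The red cross moved from (1.3, 1.3) to (1.5, 2.4), a distance of √(0.2² + 1.1²) ≈ 1.1.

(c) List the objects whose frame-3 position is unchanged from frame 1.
none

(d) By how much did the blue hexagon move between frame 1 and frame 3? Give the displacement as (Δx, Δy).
(4.7, 4.8)

The blue hexagon was at (4.2, 4.7) in frame 1 and (8.9, 9.5) in frame 3.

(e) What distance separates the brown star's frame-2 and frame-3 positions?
1.7

The brown star moved from (5.3, 1.0) to (7.0, 0.9), a distance of √(1.7² + 0.1²) ≈ 1.7.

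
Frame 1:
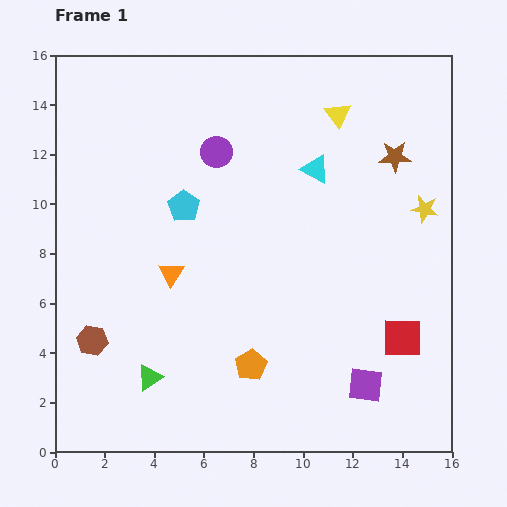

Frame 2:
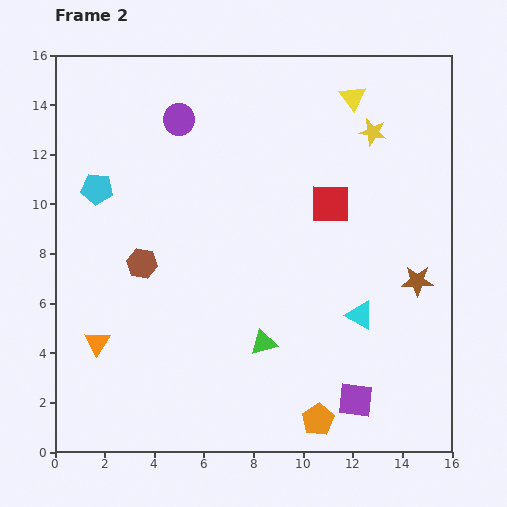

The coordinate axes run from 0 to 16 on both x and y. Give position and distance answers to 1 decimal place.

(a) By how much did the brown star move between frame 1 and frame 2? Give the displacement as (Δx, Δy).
(0.9, -5.0)

The brown star was at (13.7, 11.9) in frame 1 and (14.6, 6.9) in frame 2.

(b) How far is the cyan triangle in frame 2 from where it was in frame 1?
6.2

The cyan triangle moved from (10.5, 11.4) to (12.3, 5.5), a distance of √(1.8² + 5.9²) ≈ 6.2.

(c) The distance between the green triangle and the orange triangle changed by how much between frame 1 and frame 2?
+2.4

Distance in frame 1: 4.3. Distance in frame 2: 6.7.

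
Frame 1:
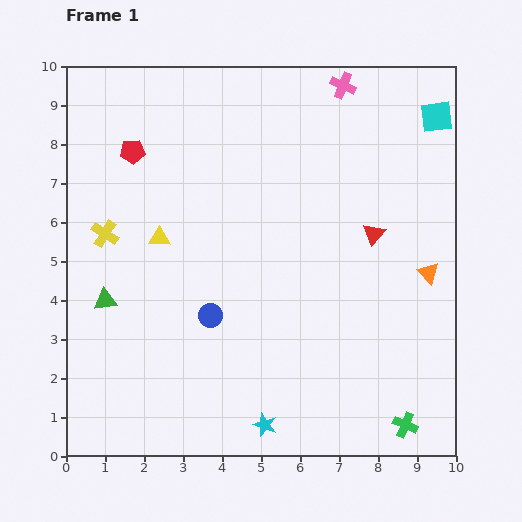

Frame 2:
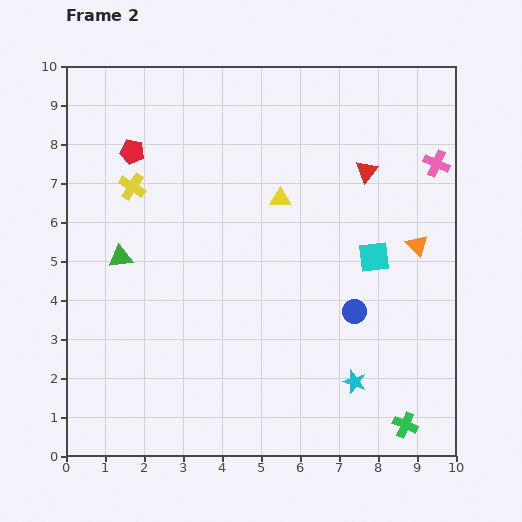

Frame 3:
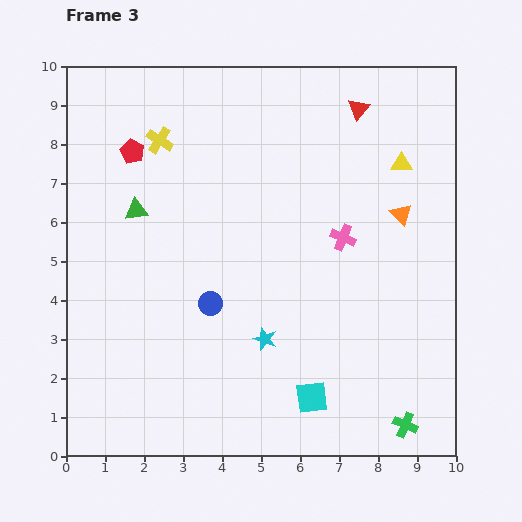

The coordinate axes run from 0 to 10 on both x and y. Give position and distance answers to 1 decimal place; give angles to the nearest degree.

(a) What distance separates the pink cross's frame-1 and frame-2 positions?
3.1

The pink cross moved from (7.1, 9.5) to (9.5, 7.5), a distance of √(2.4² + 2.0²) ≈ 3.1.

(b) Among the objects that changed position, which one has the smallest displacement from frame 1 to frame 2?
the orange triangle

(moved 0.8)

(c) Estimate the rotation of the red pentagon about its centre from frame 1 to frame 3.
31° clockwise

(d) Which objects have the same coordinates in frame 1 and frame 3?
the green cross, the red pentagon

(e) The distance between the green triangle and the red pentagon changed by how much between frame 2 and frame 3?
-1.2

Distance in frame 2: 2.7. Distance in frame 3: 1.5.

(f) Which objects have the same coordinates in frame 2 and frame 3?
the green cross, the red pentagon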